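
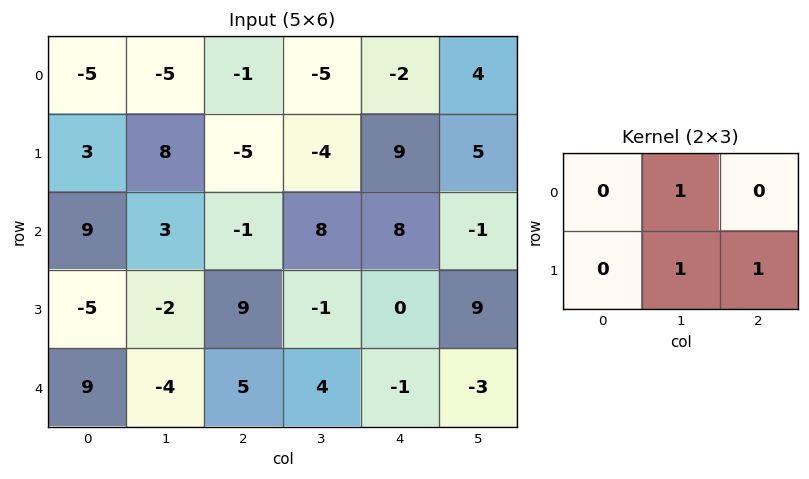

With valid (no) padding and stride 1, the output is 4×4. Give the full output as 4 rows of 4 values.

-2 -10 0 12
10 2 12 16
10 7 7 17
-1 18 2 -4

Output[0,0]: The receptive field on the input at this output position is [-5 -5 -1 / 3 8 -5]. Elementwise product with the kernel and sum: -5·1 + 8·1 + -5·1.
Output[0,1]: The receptive field on the input at this output position is [-5 -1 -5 / 8 -5 -4]. Elementwise product with the kernel and sum: -1·1 + -5·1 + -4·1.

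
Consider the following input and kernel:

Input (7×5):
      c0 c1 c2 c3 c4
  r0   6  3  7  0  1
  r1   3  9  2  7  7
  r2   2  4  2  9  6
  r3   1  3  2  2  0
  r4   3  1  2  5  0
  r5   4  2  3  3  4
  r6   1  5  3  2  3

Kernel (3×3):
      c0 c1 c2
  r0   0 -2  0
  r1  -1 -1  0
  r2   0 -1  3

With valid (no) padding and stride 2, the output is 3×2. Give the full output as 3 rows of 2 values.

Output[0,0]: The receptive field on the input at this output position is [6 3 7 / 3 9 2 / 2 4 2]. Elementwise product with the kernel and sum: 3·-2 + 3·-1 + 9·-1 + 4·-1 + 2·3.

-16 0
-7 -27
-4 -9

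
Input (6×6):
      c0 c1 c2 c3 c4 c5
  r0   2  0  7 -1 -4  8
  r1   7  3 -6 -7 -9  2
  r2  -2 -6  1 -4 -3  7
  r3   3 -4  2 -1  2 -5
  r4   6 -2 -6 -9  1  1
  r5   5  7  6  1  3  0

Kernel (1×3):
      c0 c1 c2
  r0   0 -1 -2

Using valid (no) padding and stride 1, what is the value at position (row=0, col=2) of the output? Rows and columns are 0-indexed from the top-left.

The receptive field on the input at this output position is [7 -1 -4]. Elementwise product with the kernel and sum: -1·-1 + -4·-2.

9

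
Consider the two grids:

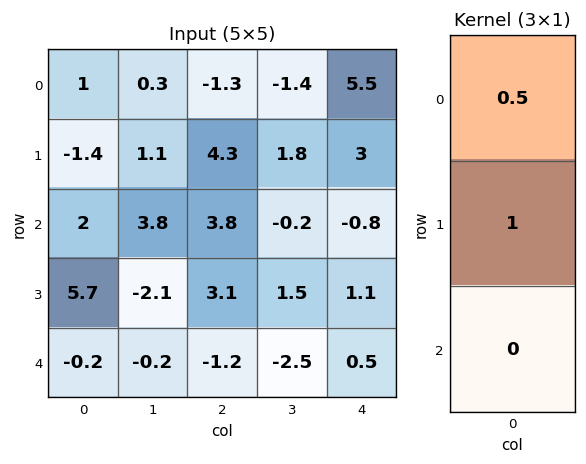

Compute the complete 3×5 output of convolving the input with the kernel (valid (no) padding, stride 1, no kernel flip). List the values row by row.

Output[0,0]: The receptive field on the input at this output position is [1 / -1.4 / 2]. Elementwise product with the kernel and sum: 1·0.5 + -1.4·1.

-0.9 1.25 3.65 1.1 5.75
1.3 4.35 5.95 0.7 0.7
6.7 -0.2 5 1.4 0.7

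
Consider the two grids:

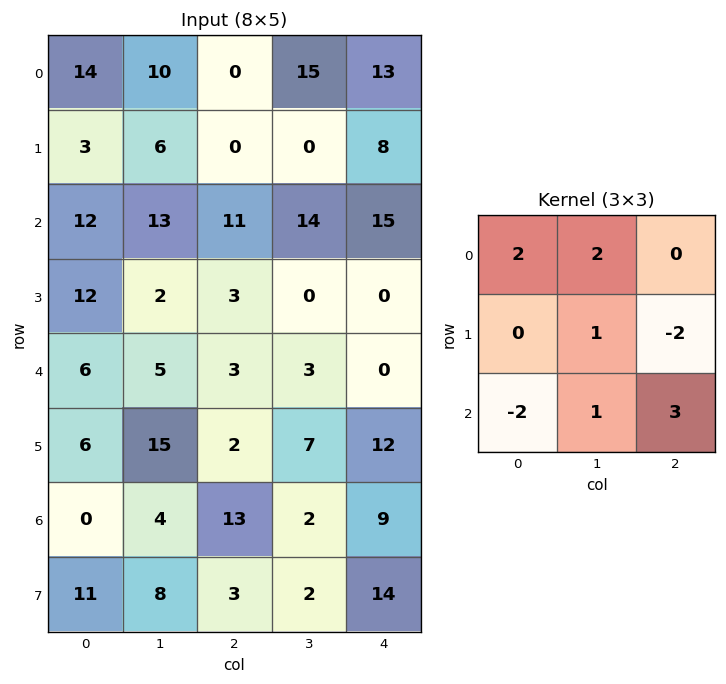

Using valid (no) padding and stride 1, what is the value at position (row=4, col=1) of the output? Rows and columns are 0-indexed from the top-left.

The receptive field on the input at this output position is [5 3 3 / 15 2 7 / 4 13 2]. Elementwise product with the kernel and sum: 5·2 + 3·2 + 2·1 + 7·-2 + 4·-2 + 13·1 + 2·3.

15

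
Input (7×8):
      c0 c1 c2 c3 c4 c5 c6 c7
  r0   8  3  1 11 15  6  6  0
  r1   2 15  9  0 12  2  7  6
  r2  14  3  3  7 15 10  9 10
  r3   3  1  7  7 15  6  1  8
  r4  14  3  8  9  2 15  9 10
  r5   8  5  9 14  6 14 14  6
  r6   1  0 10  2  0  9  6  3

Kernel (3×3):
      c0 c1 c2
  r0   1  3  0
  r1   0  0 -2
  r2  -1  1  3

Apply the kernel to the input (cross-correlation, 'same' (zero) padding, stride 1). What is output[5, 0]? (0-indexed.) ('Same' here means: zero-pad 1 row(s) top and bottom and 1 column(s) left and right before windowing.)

The receptive field on the zero-padded input at this output position is [0 14 3 / 0 8 5 / 0 1 0]. Elementwise product with the kernel and sum: 0·1 + 14·3 + 5·-2 + 0·-1 + 1·1 + 0·3.

33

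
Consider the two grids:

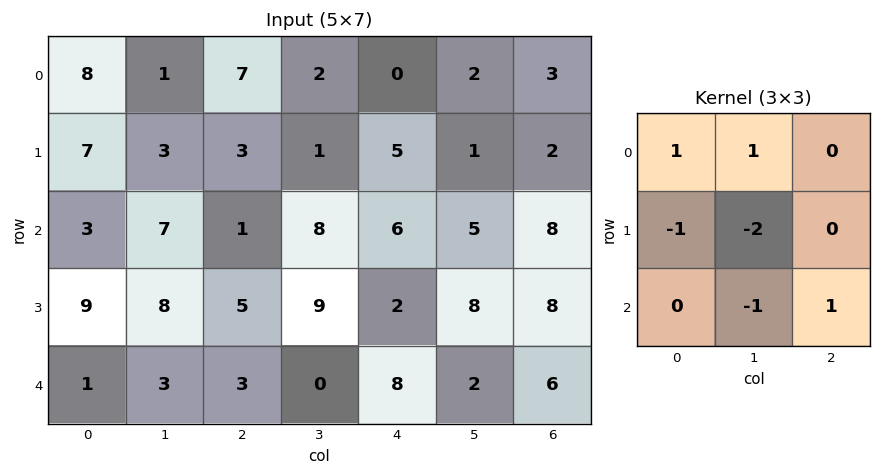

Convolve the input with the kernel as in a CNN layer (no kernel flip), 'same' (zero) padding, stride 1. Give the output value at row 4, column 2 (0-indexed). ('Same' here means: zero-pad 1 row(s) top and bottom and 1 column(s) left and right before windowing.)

4

The receptive field on the zero-padded input at this output position is [8 5 9 / 3 3 0 / 0 0 0]. Elementwise product with the kernel and sum: 8·1 + 5·1 + 3·-1 + 3·-2 + 0·-1 + 0·1.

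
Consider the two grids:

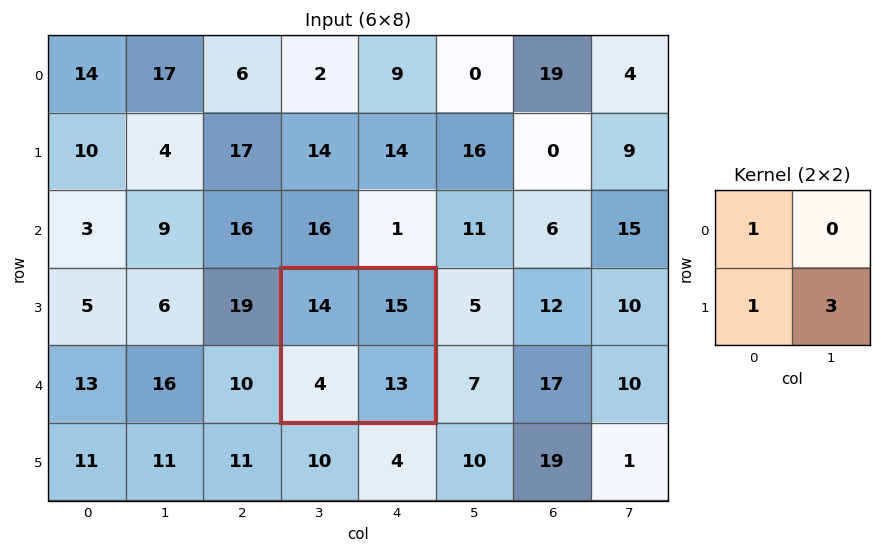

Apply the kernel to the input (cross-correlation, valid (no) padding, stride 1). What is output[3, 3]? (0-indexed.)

57

The receptive field on the input at this output position is [14 15 / 4 13]. Elementwise product with the kernel and sum: 14·1 + 4·1 + 13·3.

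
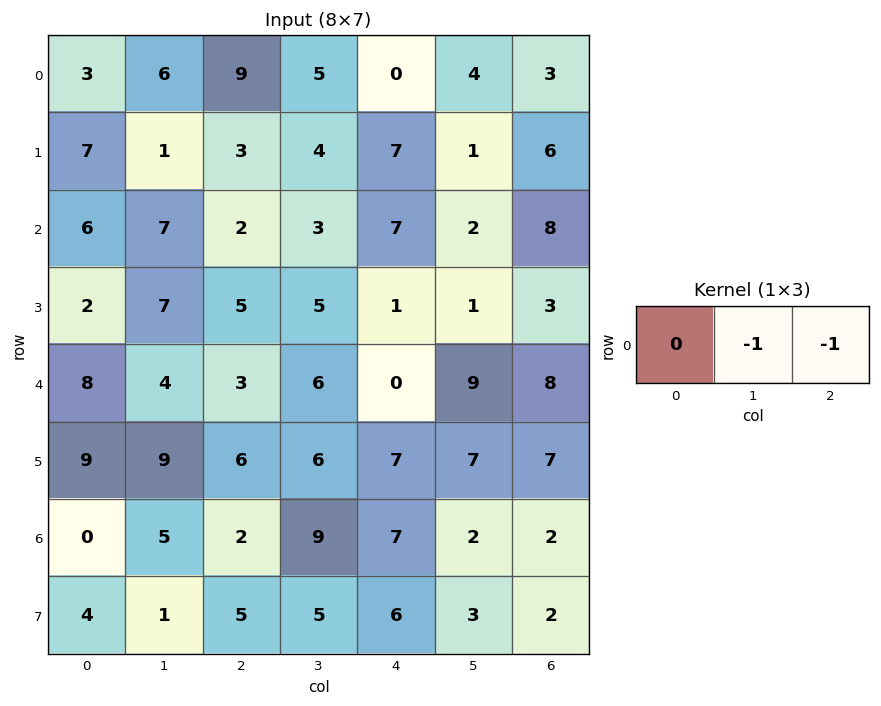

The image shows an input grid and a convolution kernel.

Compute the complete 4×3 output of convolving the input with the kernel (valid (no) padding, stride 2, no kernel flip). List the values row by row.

-15 -5 -7
-9 -10 -10
-7 -6 -17
-7 -16 -4

Output[0,0]: The receptive field on the input at this output position is [3 6 9]. Elementwise product with the kernel and sum: 6·-1 + 9·-1.
Output[0,1]: The receptive field on the input at this output position is [9 5 0]. Elementwise product with the kernel and sum: 5·-1 + 0·-1.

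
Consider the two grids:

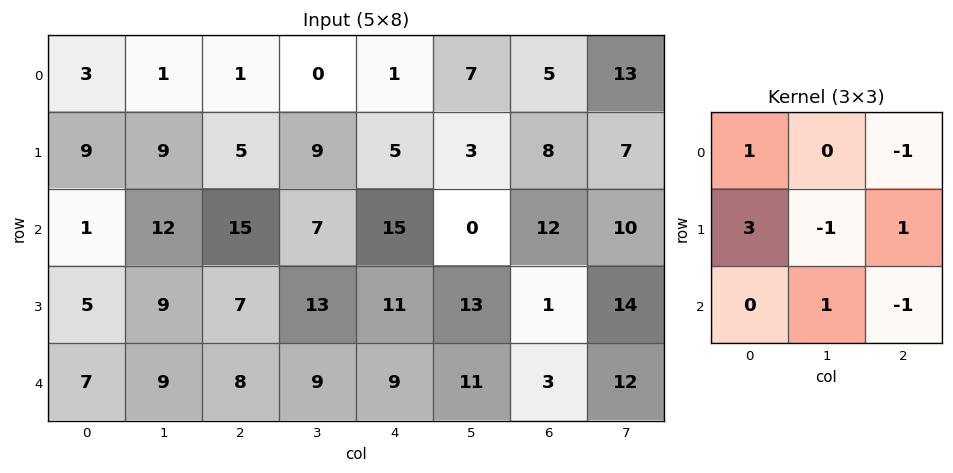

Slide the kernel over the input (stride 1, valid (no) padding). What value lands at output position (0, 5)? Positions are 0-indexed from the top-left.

4

The receptive field on the input at this output position is [7 5 13 / 3 8 7 / 0 12 10]. Elementwise product with the kernel and sum: 7·1 + 13·-1 + 3·3 + 8·-1 + 7·1 + 12·1 + 10·-1.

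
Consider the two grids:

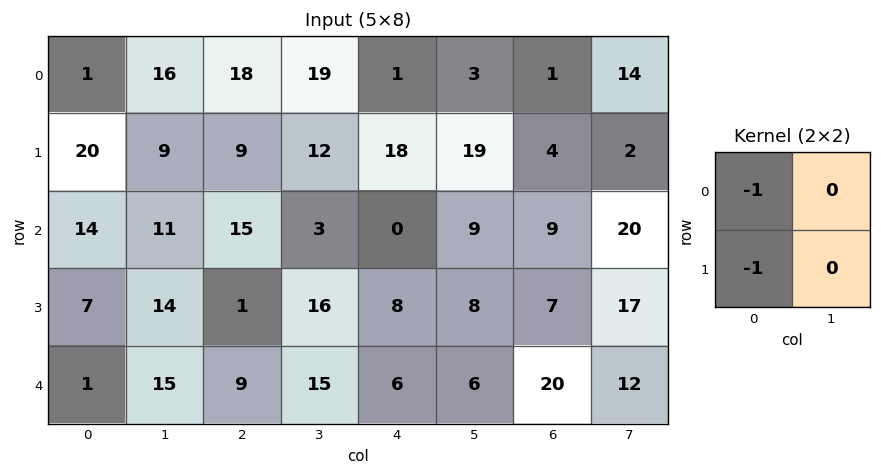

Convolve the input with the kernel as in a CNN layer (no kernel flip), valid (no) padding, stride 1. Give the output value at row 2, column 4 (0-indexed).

The receptive field on the input at this output position is [0 9 / 8 8]. Elementwise product with the kernel and sum: 0·-1 + 8·-1.

-8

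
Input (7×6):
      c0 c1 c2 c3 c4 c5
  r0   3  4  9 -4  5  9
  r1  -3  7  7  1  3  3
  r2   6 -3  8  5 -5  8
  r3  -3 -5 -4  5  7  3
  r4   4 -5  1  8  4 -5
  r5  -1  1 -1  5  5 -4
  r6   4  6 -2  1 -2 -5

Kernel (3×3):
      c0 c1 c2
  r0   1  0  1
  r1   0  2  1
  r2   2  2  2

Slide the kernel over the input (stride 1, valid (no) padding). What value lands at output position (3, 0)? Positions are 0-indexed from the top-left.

The receptive field on the input at this output position is [-3 -5 -4 / 4 -5 1 / -1 1 -1]. Elementwise product with the kernel and sum: -3·1 + -4·1 + -5·2 + 1·1 + -1·2 + 1·2 + -1·2.

-18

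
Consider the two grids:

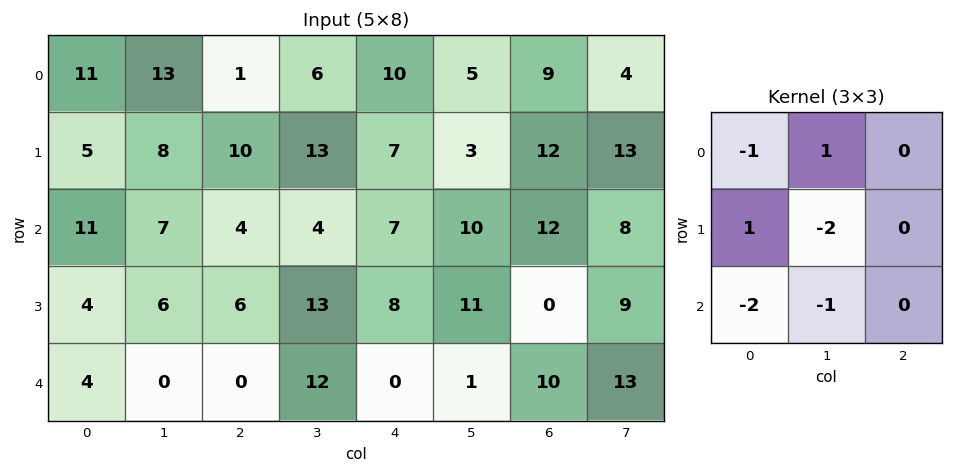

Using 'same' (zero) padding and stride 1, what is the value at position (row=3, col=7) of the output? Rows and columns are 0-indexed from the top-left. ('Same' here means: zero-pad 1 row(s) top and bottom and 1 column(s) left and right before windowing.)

The receptive field on the zero-padded input at this output position is [12 8 0 / 0 9 0 / 10 13 0]. Elementwise product with the kernel and sum: 12·-1 + 8·1 + 0·1 + 9·-2 + 10·-2 + 13·-1.

-55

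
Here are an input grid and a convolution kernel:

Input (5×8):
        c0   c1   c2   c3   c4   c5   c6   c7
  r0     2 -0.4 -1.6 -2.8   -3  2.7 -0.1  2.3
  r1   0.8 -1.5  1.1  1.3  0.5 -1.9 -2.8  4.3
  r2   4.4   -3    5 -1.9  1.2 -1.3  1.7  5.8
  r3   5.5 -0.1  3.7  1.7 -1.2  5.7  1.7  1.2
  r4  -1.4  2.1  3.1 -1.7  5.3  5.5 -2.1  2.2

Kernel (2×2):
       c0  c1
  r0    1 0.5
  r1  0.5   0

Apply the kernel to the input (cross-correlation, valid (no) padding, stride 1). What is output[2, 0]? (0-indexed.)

5.65

The receptive field on the input at this output position is [4.4 -3 / 5.5 -0.1]. Elementwise product with the kernel and sum: 4.4·1 + -3·0.5 + 5.5·0.5.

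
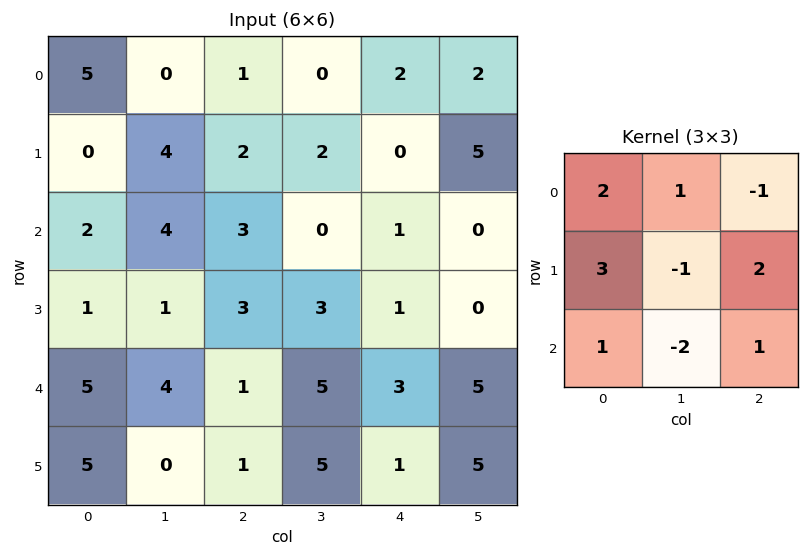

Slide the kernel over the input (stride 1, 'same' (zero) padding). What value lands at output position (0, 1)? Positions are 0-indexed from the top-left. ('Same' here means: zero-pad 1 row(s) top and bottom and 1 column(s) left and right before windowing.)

The receptive field on the zero-padded input at this output position is [0 0 0 / 5 0 1 / 0 4 2]. Elementwise product with the kernel and sum: 0·2 + 0·1 + 0·-1 + 5·3 + 0·-1 + 1·2 + 0·1 + 4·-2 + 2·1.

11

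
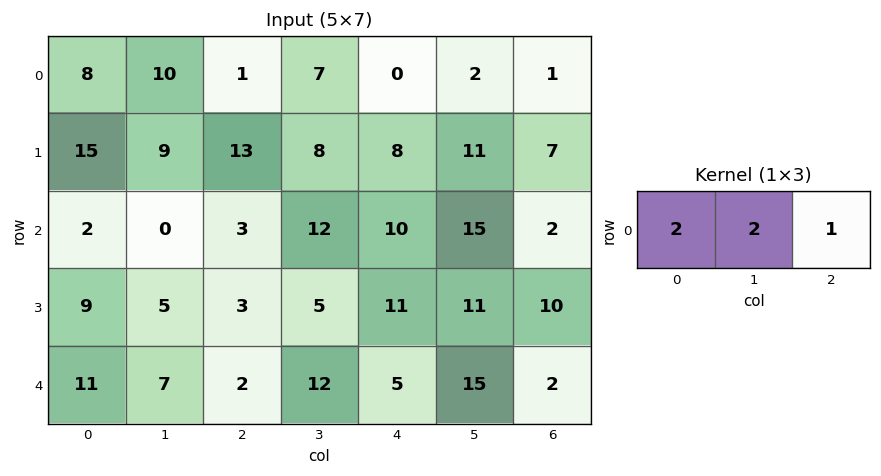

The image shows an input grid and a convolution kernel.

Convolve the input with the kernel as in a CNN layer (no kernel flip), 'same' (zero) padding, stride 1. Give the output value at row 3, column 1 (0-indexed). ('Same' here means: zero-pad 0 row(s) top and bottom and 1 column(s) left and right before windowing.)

The receptive field on the zero-padded input at this output position is [9 5 3]. Elementwise product with the kernel and sum: 9·2 + 5·2 + 3·1.

31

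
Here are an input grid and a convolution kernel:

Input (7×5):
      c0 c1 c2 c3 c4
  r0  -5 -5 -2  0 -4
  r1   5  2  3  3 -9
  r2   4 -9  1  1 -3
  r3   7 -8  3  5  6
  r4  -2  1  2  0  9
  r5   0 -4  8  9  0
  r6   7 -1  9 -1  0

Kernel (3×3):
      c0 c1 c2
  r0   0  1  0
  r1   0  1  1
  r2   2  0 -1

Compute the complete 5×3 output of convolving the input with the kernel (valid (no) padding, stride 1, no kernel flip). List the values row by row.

Output[0,0]: The receptive field on the input at this output position is [-5 -5 -2 / 5 2 3 / 4 -9 1]. Elementwise product with the kernel and sum: -5·1 + 2·1 + 3·1 + 4·2 + 1·-1.
Output[0,1]: The receptive field on the input at this output position is [-5 -2 0 / 2 3 3 / -9 1 1]. Elementwise product with the kernel and sum: -2·1 + 3·1 + 3·1 + -9·2 + 1·-1.

7 -15 -1
5 -16 1
-20 11 7
-13 -12 30
10 18 27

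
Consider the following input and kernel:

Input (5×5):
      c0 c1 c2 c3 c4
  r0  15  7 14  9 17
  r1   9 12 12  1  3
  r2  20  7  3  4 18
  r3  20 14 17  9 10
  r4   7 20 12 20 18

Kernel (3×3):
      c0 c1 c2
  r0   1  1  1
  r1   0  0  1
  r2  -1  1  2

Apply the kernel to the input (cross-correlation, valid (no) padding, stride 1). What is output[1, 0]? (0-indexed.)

64

The receptive field on the input at this output position is [9 12 12 / 20 7 3 / 20 14 17]. Elementwise product with the kernel and sum: 9·1 + 12·1 + 12·1 + 3·1 + 20·-1 + 14·1 + 17·2.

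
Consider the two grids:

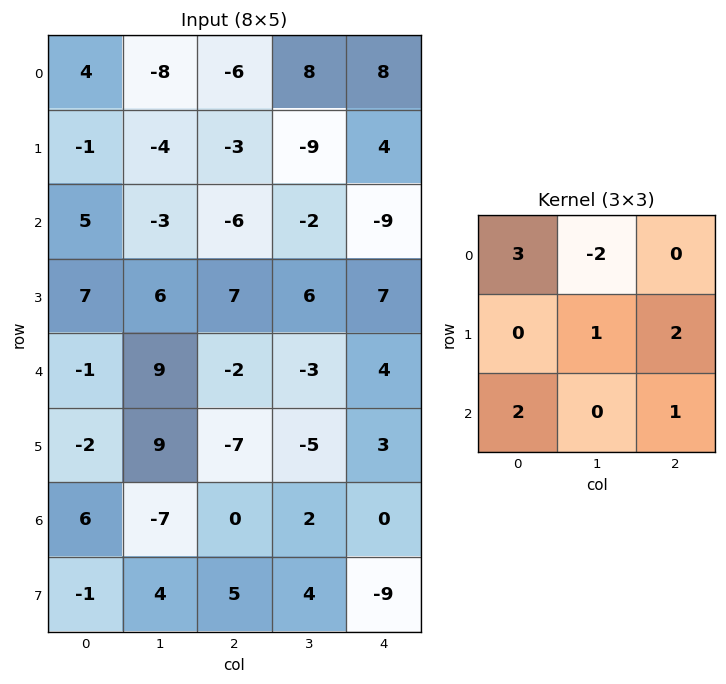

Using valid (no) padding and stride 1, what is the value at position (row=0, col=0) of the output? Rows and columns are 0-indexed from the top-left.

The receptive field on the input at this output position is [4 -8 -6 / -1 -4 -3 / 5 -3 -6]. Elementwise product with the kernel and sum: 4·3 + -8·-2 + -4·1 + -3·2 + 5·2 + -6·1.

22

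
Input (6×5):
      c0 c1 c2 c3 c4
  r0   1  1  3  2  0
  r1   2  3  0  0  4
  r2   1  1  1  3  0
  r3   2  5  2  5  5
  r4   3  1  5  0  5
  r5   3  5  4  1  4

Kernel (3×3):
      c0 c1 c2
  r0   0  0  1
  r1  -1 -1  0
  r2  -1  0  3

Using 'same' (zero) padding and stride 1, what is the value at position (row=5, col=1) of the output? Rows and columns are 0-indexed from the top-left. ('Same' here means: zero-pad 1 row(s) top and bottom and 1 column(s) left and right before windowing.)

-3

The receptive field on the zero-padded input at this output position is [3 1 5 / 3 5 4 / 0 0 0]. Elementwise product with the kernel and sum: 5·1 + 3·-1 + 5·-1 + 0·-1 + 0·3.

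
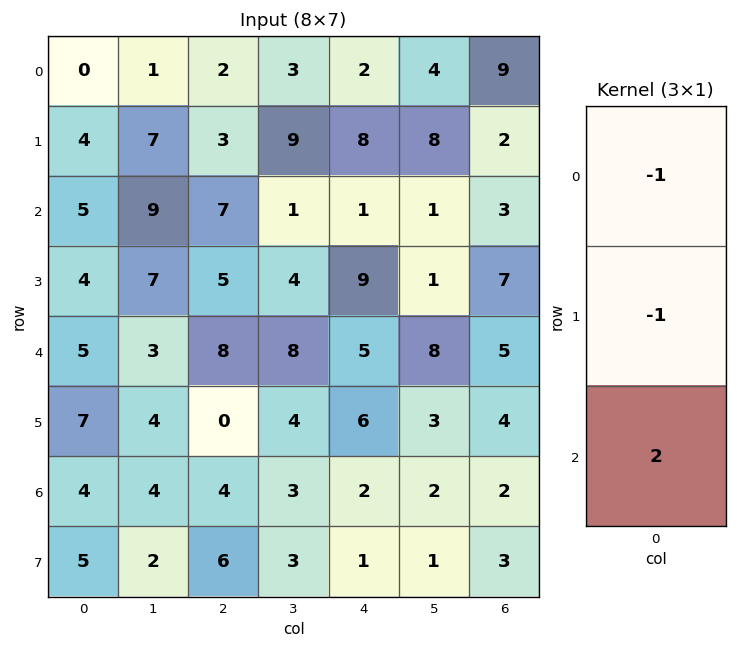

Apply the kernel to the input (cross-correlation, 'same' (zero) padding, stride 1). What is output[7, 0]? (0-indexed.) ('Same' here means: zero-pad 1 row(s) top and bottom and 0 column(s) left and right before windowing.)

-9

The receptive field on the zero-padded input at this output position is [4 / 5 / 0]. Elementwise product with the kernel and sum: 4·-1 + 5·-1 + 0·2.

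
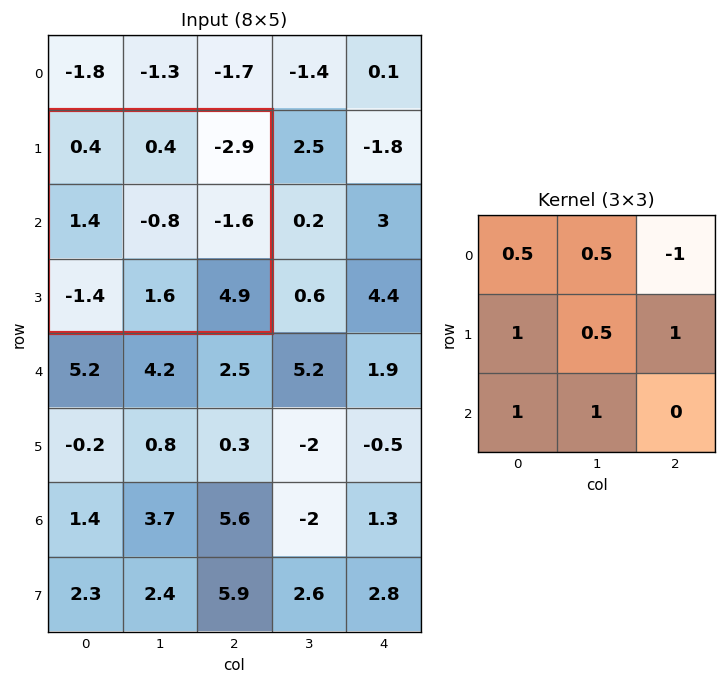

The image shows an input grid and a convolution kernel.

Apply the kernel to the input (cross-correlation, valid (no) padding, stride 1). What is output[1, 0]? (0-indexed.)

The receptive field on the input at this output position is [0.4 0.4 -2.9 / 1.4 -0.8 -1.6 / -1.4 1.6 4.9]. Elementwise product with the kernel and sum: 0.4·0.5 + 0.4·0.5 + -2.9·-1 + 1.4·1 + -0.8·0.5 + -1.6·1 + -1.4·1 + 1.6·1.

2.9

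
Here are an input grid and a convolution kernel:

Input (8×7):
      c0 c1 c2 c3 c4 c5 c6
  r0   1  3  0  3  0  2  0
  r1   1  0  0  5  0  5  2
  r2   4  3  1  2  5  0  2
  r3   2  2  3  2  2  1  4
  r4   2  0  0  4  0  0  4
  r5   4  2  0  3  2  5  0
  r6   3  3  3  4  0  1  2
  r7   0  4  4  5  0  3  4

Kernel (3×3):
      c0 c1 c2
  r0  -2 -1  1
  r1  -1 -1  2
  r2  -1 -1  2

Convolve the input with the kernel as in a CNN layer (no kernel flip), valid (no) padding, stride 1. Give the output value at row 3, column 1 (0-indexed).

7

The receptive field on the input at this output position is [2 3 2 / 0 0 4 / 2 0 3]. Elementwise product with the kernel and sum: 2·-2 + 3·-1 + 2·1 + 0·-1 + 0·-1 + 4·2 + 2·-1 + 0·-1 + 3·2.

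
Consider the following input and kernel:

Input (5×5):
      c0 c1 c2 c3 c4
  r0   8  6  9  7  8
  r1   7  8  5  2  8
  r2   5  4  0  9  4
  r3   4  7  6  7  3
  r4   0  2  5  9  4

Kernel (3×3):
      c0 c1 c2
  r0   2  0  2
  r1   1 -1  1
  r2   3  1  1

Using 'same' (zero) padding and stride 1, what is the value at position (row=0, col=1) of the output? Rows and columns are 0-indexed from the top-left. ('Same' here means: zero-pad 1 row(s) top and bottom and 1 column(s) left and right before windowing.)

45

The receptive field on the zero-padded input at this output position is [0 0 0 / 8 6 9 / 7 8 5]. Elementwise product with the kernel and sum: 0·2 + 0·2 + 8·1 + 6·-1 + 9·1 + 7·3 + 8·1 + 5·1.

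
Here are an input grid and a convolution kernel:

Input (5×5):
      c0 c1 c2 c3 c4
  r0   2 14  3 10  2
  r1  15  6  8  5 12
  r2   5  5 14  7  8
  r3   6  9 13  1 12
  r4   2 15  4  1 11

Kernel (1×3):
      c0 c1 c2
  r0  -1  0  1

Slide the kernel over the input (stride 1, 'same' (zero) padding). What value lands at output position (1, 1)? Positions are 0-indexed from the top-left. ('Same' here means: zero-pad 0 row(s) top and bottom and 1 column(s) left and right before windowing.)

-7

The receptive field on the zero-padded input at this output position is [15 6 8]. Elementwise product with the kernel and sum: 15·-1 + 8·1.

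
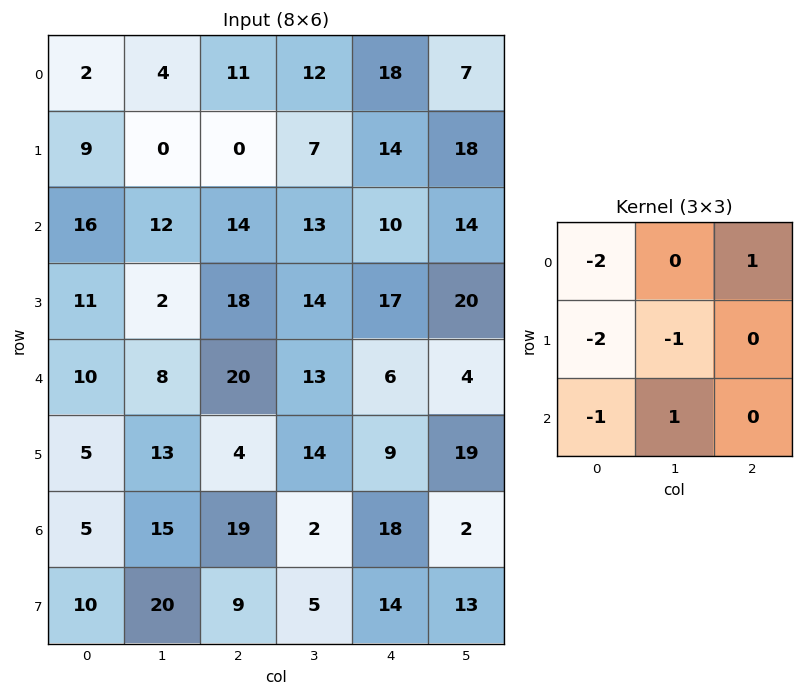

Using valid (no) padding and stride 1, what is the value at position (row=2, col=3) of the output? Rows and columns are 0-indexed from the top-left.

The receptive field on the input at this output position is [13 10 14 / 14 17 20 / 13 6 4]. Elementwise product with the kernel and sum: 13·-2 + 14·1 + 14·-2 + 17·-1 + 13·-1 + 6·1.

-64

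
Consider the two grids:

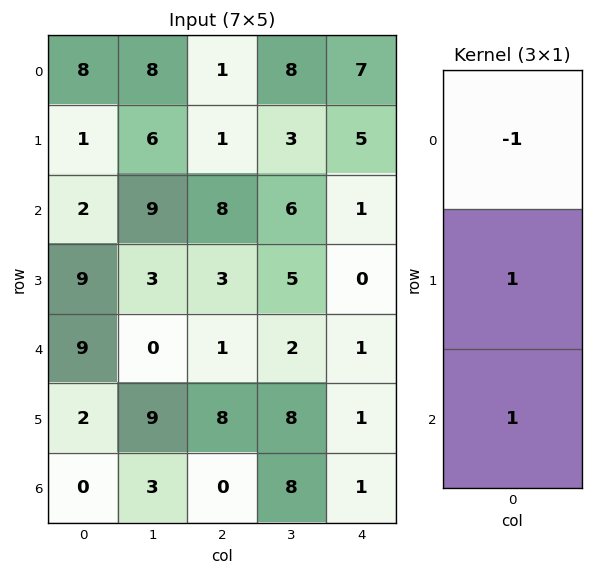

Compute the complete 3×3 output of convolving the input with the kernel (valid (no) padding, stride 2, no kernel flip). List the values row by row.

Output[0,0]: The receptive field on the input at this output position is [8 / 1 / 2]. Elementwise product with the kernel and sum: 8·-1 + 1·1 + 2·1.

-5 8 -1
16 -4 0
-7 7 1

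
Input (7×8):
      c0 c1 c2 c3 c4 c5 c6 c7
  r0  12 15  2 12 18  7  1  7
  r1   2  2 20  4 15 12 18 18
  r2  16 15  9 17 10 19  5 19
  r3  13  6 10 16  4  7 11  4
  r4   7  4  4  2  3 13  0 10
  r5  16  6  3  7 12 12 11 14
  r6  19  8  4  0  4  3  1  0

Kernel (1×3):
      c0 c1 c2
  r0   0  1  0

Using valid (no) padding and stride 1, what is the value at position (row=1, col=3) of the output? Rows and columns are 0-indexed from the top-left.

15

The receptive field on the input at this output position is [4 15 12]. Elementwise product with the kernel and sum: 15·1.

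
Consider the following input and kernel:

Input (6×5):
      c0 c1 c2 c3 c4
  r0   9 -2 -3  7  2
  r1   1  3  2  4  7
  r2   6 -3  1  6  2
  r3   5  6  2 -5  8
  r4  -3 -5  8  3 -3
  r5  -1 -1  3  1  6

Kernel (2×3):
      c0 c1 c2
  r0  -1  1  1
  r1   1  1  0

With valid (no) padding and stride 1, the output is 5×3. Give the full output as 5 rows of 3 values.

Output[0,0]: The receptive field on the input at this output position is [9 -2 -3 / 1 3 2]. Elementwise product with the kernel and sum: 9·-1 + -2·1 + -3·1 + 1·1 + 3·1.
Output[0,1]: The receptive field on the input at this output position is [-2 -3 7 / 3 2 4]. Elementwise product with the kernel and sum: -2·-1 + -3·1 + 7·1 + 3·1 + 2·1.

-10 11 18
7 1 16
3 18 4
-5 -6 12
4 18 -4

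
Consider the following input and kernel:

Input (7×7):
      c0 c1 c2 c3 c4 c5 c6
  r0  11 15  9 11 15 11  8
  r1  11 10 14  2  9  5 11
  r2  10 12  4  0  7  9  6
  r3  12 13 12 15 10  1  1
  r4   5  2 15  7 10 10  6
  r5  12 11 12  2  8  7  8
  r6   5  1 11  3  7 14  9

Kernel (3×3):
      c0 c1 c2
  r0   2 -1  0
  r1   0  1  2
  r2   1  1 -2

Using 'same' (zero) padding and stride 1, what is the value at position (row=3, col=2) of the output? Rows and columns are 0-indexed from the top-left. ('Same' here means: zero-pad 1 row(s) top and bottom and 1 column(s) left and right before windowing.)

65

The receptive field on the zero-padded input at this output position is [12 4 0 / 13 12 15 / 2 15 7]. Elementwise product with the kernel and sum: 12·2 + 4·-1 + 12·1 + 15·2 + 2·1 + 15·1 + 7·-2.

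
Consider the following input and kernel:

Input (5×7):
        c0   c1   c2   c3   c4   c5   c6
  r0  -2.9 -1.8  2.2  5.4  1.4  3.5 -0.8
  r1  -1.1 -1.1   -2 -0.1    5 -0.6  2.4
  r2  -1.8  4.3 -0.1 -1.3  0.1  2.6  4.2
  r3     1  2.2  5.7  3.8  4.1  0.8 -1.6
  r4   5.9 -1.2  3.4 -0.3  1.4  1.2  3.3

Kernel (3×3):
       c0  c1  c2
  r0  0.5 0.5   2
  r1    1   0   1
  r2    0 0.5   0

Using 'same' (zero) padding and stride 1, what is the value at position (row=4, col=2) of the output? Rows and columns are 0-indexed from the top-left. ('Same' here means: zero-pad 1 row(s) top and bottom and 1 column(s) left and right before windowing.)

10.05

The receptive field on the zero-padded input at this output position is [2.2 5.7 3.8 / -1.2 3.4 -0.3 / 0 0 0]. Elementwise product with the kernel and sum: 2.2·0.5 + 5.7·0.5 + 3.8·2 + -1.2·1 + -0.3·1 + 0·0.5.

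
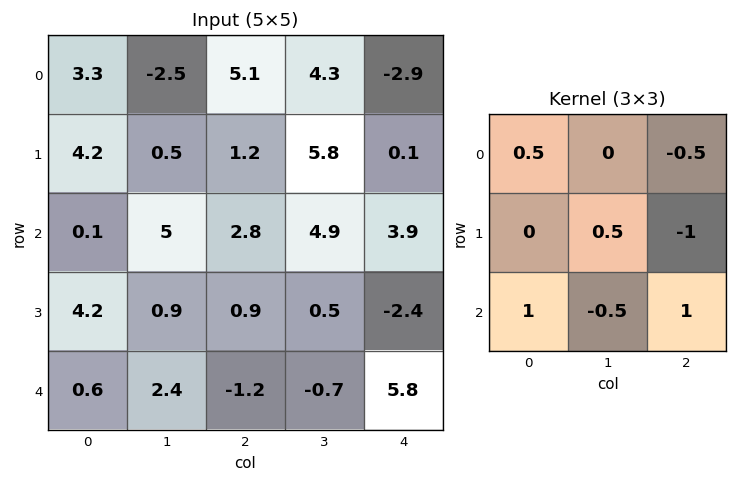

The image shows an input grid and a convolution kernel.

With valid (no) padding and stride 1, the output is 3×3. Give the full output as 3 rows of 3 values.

-1.45 -0.1 11.05
5.85 -5.2 -2.65
-3.6 2.3 7.05

Output[0,0]: The receptive field on the input at this output position is [3.3 -2.5 5.1 / 4.2 0.5 1.2 / 0.1 5 2.8]. Elementwise product with the kernel and sum: 3.3·0.5 + 5.1·-0.5 + 0.5·0.5 + 1.2·-1 + 0.1·1 + 5·-0.5 + 2.8·1.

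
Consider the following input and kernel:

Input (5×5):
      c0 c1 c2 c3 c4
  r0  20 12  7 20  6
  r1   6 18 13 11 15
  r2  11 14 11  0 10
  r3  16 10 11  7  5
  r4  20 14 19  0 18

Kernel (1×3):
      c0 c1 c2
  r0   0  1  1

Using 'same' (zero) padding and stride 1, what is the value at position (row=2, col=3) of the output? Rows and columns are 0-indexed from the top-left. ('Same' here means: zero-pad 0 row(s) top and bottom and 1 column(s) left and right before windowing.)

The receptive field on the zero-padded input at this output position is [11 0 10]. Elementwise product with the kernel and sum: 0·1 + 10·1.

10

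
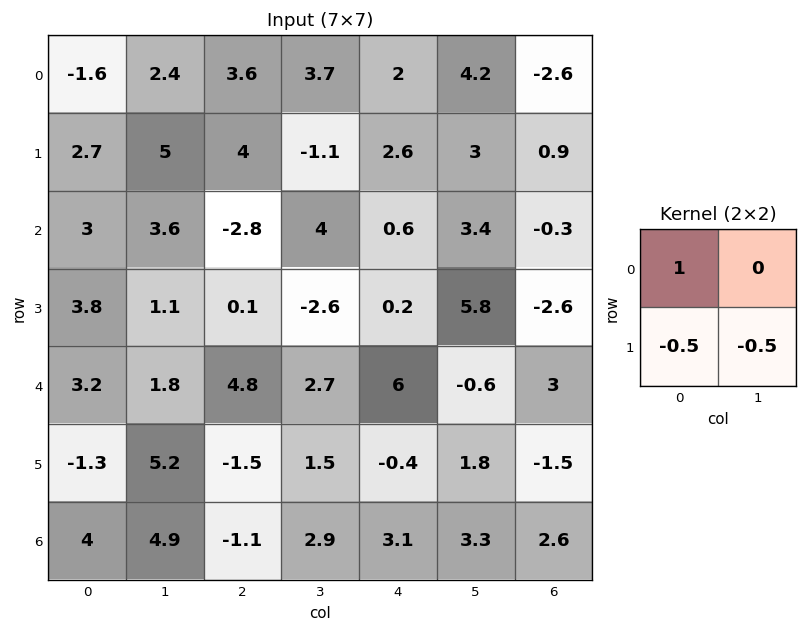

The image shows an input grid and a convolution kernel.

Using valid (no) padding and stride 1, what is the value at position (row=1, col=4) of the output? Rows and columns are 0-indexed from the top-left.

0.6

The receptive field on the input at this output position is [2.6 3 / 0.6 3.4]. Elementwise product with the kernel and sum: 2.6·1 + 0.6·-0.5 + 3.4·-0.5.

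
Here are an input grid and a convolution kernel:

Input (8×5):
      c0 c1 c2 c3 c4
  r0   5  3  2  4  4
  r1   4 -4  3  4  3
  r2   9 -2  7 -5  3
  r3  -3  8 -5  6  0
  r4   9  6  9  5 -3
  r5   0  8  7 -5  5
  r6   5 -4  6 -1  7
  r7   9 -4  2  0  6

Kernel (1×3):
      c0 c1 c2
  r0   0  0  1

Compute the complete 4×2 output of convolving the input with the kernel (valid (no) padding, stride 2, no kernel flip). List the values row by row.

Output[0,0]: The receptive field on the input at this output position is [5 3 2]. Elementwise product with the kernel and sum: 2·1.
Output[0,1]: The receptive field on the input at this output position is [2 4 4]. Elementwise product with the kernel and sum: 4·1.

2 4
7 3
9 -3
6 7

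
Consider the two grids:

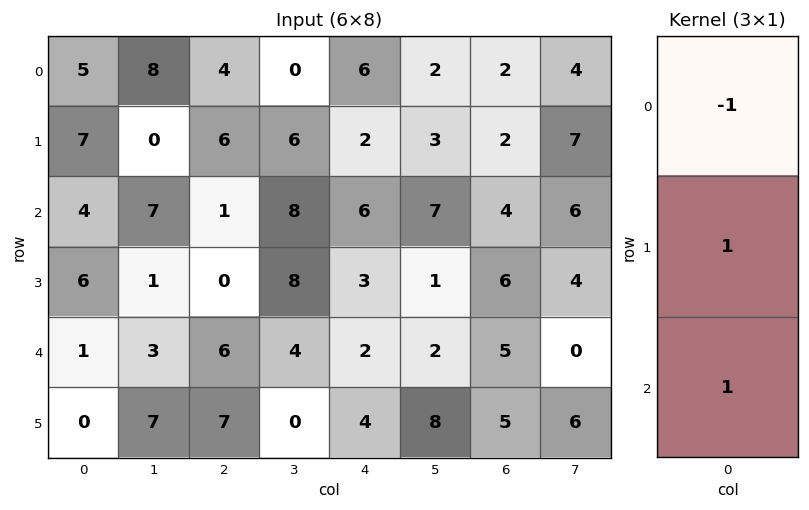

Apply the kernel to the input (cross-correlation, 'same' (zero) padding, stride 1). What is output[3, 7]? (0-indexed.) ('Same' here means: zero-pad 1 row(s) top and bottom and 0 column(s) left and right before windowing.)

-2

The receptive field on the zero-padded input at this output position is [6 / 4 / 0]. Elementwise product with the kernel and sum: 6·-1 + 4·1 + 0·1.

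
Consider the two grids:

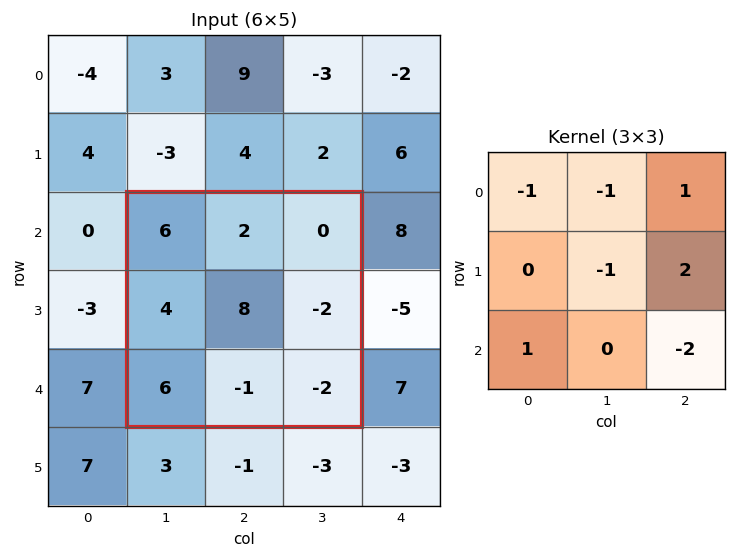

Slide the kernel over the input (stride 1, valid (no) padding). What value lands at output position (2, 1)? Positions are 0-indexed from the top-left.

The receptive field on the input at this output position is [6 2 0 / 4 8 -2 / 6 -1 -2]. Elementwise product with the kernel and sum: 6·-1 + 2·-1 + 0·1 + 8·-1 + -2·2 + 6·1 + -2·-2.

-10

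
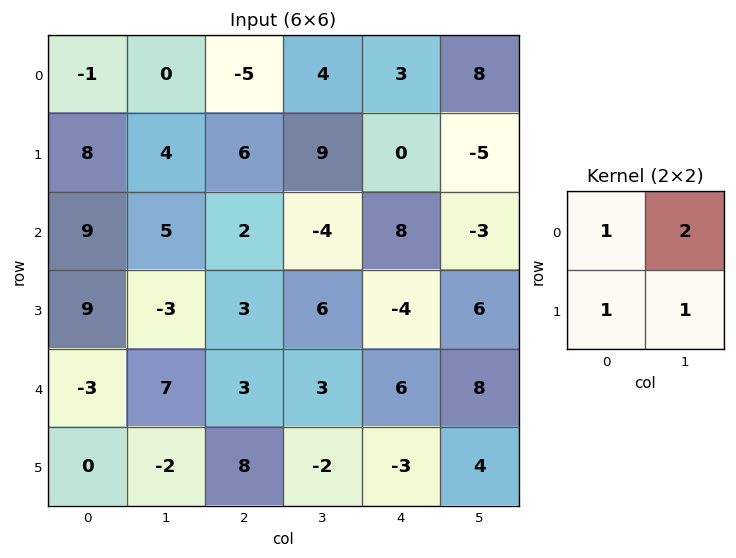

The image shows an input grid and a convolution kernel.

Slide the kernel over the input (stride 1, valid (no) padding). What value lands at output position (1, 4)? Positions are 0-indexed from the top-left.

The receptive field on the input at this output position is [0 -5 / 8 -3]. Elementwise product with the kernel and sum: 0·1 + -5·2 + 8·1 + -3·1.

-5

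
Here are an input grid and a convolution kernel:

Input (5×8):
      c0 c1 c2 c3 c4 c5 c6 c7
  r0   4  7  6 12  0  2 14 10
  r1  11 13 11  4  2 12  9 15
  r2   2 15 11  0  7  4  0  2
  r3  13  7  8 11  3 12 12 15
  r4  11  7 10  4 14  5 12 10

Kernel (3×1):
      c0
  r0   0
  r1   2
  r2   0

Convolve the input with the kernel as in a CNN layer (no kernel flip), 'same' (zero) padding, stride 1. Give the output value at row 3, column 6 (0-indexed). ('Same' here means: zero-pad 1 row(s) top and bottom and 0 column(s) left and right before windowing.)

The receptive field on the zero-padded input at this output position is [0 / 12 / 12]. Elementwise product with the kernel and sum: 12·2.

24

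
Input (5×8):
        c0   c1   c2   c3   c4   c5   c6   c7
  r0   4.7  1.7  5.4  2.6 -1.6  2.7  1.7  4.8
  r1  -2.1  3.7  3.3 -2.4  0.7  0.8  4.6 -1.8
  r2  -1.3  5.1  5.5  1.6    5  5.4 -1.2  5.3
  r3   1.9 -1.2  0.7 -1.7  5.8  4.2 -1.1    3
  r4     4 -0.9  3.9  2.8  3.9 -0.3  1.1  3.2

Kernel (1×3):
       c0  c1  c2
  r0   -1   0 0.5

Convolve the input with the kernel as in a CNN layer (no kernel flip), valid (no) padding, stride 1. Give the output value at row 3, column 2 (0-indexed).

2.2

The receptive field on the input at this output position is [0.7 -1.7 5.8]. Elementwise product with the kernel and sum: 0.7·-1 + 5.8·0.5.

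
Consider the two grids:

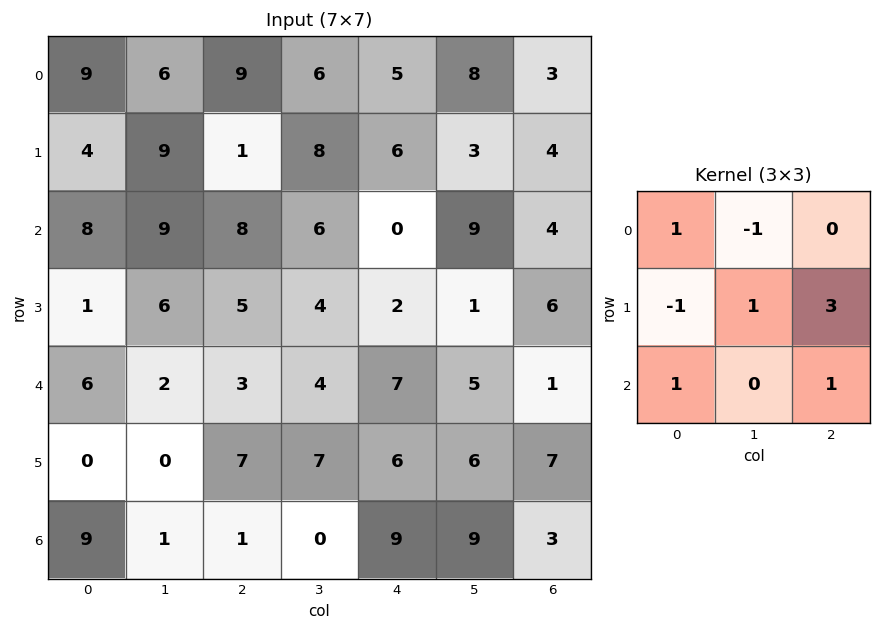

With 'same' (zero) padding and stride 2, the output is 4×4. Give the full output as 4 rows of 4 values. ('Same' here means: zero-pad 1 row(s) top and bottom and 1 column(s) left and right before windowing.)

36 38 34 -2
37 35 28 -5
11 21 33 -3
12 -7 37 -7

Output[0,0]: The receptive field on the zero-padded input at this output position is [0 0 0 / 0 9 6 / 0 4 9]. Elementwise product with the kernel and sum: 0·1 + 0·-1 + 0·-1 + 9·1 + 6·3 + 0·1 + 9·1.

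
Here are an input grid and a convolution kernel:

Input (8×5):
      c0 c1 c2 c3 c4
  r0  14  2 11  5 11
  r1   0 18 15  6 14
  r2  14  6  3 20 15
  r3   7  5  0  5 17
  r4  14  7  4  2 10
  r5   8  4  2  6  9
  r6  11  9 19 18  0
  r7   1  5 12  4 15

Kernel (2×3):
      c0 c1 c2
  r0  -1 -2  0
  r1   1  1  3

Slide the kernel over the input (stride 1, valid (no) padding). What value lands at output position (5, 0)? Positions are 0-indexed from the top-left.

61

The receptive field on the input at this output position is [8 4 2 / 11 9 19]. Elementwise product with the kernel and sum: 8·-1 + 4·-2 + 11·1 + 9·1 + 19·3.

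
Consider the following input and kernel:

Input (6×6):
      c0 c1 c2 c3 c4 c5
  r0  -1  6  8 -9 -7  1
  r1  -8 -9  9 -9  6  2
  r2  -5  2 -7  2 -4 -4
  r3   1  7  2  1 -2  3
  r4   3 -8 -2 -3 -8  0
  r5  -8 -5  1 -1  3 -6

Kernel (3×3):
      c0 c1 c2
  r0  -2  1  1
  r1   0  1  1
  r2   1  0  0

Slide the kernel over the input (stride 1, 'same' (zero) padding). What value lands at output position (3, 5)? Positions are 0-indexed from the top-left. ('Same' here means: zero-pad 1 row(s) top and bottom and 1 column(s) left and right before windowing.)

The receptive field on the zero-padded input at this output position is [-4 -4 0 / -2 3 0 / -8 0 0]. Elementwise product with the kernel and sum: -4·-2 + -4·1 + 0·1 + 3·1 + 0·1 + -8·1.

-1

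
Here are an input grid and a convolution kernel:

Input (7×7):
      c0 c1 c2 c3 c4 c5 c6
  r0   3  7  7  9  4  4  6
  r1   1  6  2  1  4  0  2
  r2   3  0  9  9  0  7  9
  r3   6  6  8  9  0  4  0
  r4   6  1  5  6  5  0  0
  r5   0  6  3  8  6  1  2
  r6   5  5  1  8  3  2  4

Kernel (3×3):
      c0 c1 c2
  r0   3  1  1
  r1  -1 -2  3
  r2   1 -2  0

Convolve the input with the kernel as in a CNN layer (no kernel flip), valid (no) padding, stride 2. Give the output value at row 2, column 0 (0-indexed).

The receptive field on the input at this output position is [6 1 5 / 0 6 3 / 5 5 1]. Elementwise product with the kernel and sum: 6·3 + 1·1 + 5·1 + 0·-1 + 6·-2 + 3·3 + 5·1 + 5·-2.

16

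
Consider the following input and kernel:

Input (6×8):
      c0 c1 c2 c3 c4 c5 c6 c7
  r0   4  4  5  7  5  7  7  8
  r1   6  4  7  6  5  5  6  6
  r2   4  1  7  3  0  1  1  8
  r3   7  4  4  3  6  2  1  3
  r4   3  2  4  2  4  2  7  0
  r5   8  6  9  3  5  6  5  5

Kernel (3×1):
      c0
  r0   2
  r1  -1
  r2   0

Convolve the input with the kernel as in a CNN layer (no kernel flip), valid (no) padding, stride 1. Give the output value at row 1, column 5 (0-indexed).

9

The receptive field on the input at this output position is [5 / 1 / 2]. Elementwise product with the kernel and sum: 5·2 + 1·-1.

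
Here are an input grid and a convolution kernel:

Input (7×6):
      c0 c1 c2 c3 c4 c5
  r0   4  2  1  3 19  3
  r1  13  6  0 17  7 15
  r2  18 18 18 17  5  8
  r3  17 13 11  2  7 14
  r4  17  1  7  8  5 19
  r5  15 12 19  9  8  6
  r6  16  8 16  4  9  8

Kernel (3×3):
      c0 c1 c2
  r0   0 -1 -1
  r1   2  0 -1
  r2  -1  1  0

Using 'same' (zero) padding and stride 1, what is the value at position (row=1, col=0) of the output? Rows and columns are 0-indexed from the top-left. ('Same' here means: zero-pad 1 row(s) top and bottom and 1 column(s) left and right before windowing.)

6

The receptive field on the zero-padded input at this output position is [0 4 2 / 0 13 6 / 0 18 18]. Elementwise product with the kernel and sum: 4·-1 + 2·-1 + 0·2 + 6·-1 + 0·-1 + 18·1.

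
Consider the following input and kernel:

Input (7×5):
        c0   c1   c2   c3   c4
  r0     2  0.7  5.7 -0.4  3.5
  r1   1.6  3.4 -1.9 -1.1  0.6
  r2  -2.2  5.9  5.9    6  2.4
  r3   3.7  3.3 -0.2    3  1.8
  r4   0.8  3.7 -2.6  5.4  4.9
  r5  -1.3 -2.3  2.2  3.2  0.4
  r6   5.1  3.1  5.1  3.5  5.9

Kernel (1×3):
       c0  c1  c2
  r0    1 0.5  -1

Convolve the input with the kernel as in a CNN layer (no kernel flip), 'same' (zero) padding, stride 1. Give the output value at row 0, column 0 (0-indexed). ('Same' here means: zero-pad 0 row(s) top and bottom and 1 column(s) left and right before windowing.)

0.3

The receptive field on the zero-padded input at this output position is [0 2 0.7]. Elementwise product with the kernel and sum: 0·1 + 2·0.5 + 0.7·-1.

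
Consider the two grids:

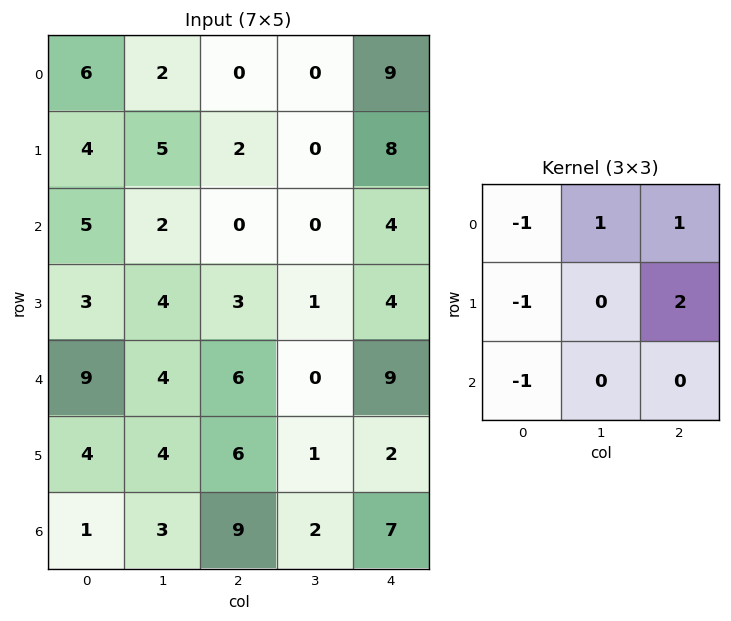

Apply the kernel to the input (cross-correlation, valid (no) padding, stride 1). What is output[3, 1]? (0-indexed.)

The receptive field on the input at this output position is [4 3 1 / 4 6 0 / 4 6 1]. Elementwise product with the kernel and sum: 4·-1 + 3·1 + 1·1 + 4·-1 + 0·2 + 4·-1.

-8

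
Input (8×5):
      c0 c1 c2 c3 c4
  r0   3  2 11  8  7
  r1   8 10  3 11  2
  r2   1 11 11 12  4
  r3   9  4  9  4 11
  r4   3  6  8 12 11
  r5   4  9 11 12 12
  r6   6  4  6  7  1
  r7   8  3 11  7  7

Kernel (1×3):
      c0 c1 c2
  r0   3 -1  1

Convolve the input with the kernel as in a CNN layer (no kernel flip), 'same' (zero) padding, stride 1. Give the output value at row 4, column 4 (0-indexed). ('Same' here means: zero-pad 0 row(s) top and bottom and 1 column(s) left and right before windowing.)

The receptive field on the zero-padded input at this output position is [12 11 0]. Elementwise product with the kernel and sum: 12·3 + 11·-1 + 0·1.

25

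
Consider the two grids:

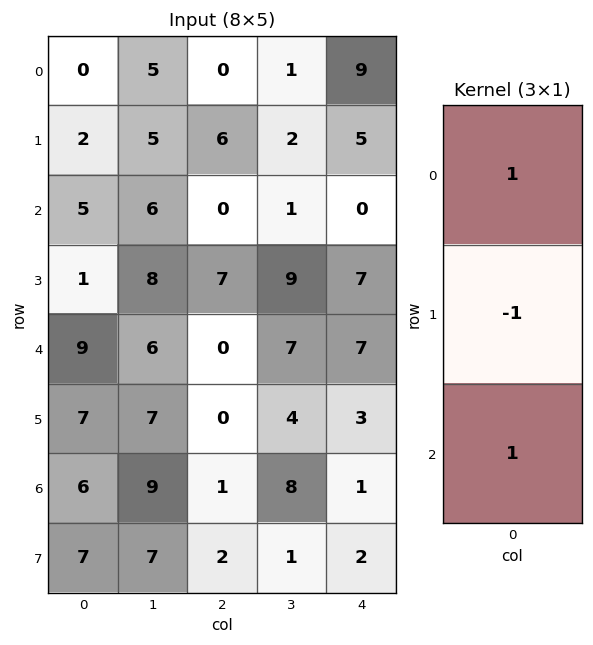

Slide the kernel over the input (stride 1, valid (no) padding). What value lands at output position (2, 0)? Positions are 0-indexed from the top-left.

13

The receptive field on the input at this output position is [5 / 1 / 9]. Elementwise product with the kernel and sum: 5·1 + 1·-1 + 9·1.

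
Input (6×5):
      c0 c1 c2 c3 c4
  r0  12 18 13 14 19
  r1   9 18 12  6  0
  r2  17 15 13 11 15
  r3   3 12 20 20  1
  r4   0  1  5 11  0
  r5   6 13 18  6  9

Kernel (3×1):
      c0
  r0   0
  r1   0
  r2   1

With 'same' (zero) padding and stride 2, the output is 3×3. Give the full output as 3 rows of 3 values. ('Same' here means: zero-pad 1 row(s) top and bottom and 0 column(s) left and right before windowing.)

9 12 0
3 20 1
6 18 9

Output[0,0]: The receptive field on the zero-padded input at this output position is [0 / 12 / 9]. Elementwise product with the kernel and sum: 9·1.
Output[0,1]: The receptive field on the zero-padded input at this output position is [0 / 13 / 12]. Elementwise product with the kernel and sum: 12·1.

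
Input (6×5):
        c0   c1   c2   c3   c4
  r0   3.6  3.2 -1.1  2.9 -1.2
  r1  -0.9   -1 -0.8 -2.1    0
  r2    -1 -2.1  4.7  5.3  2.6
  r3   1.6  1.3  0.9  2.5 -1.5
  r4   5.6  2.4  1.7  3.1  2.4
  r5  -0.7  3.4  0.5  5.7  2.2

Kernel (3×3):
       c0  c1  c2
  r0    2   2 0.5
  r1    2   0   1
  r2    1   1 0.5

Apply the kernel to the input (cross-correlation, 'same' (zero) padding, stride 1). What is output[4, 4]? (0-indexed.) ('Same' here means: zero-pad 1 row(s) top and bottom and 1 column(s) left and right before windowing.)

16.1

The receptive field on the zero-padded input at this output position is [2.5 -1.5 0 / 3.1 2.4 0 / 5.7 2.2 0]. Elementwise product with the kernel and sum: 2.5·2 + -1.5·2 + 0·0.5 + 3.1·2 + 0·1 + 5.7·1 + 2.2·1 + 0·0.5.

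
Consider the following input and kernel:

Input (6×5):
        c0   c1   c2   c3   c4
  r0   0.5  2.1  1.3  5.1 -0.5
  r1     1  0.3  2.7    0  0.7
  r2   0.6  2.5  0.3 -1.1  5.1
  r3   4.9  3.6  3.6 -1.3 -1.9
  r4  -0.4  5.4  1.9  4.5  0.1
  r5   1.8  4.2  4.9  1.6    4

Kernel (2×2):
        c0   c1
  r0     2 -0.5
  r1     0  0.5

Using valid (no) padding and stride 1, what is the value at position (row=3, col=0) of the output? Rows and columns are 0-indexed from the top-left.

The receptive field on the input at this output position is [4.9 3.6 / -0.4 5.4]. Elementwise product with the kernel and sum: 4.9·2 + 3.6·-0.5 + 5.4·0.5.

10.7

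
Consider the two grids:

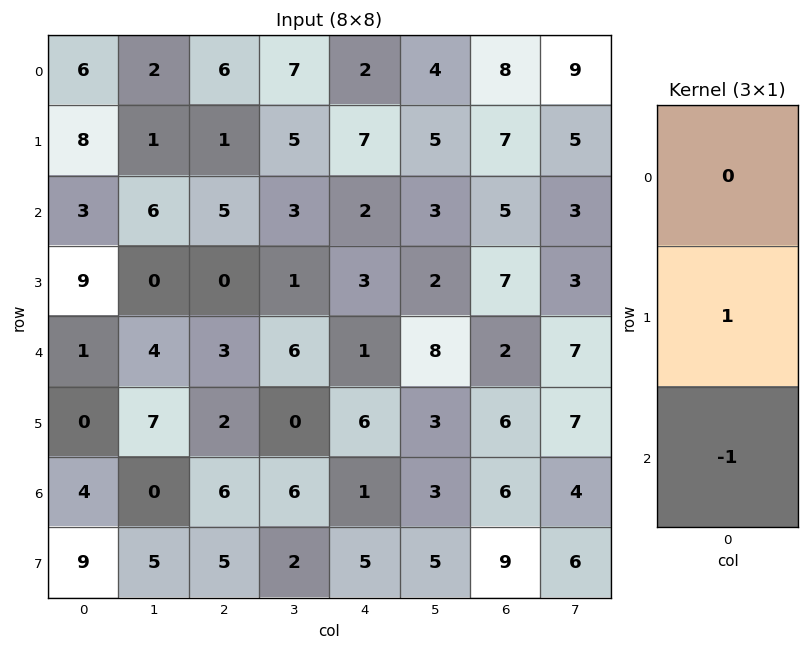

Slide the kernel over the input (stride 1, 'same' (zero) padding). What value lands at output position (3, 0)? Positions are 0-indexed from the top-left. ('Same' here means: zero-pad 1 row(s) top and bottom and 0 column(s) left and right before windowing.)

The receptive field on the zero-padded input at this output position is [3 / 9 / 1]. Elementwise product with the kernel and sum: 9·1 + 1·-1.

8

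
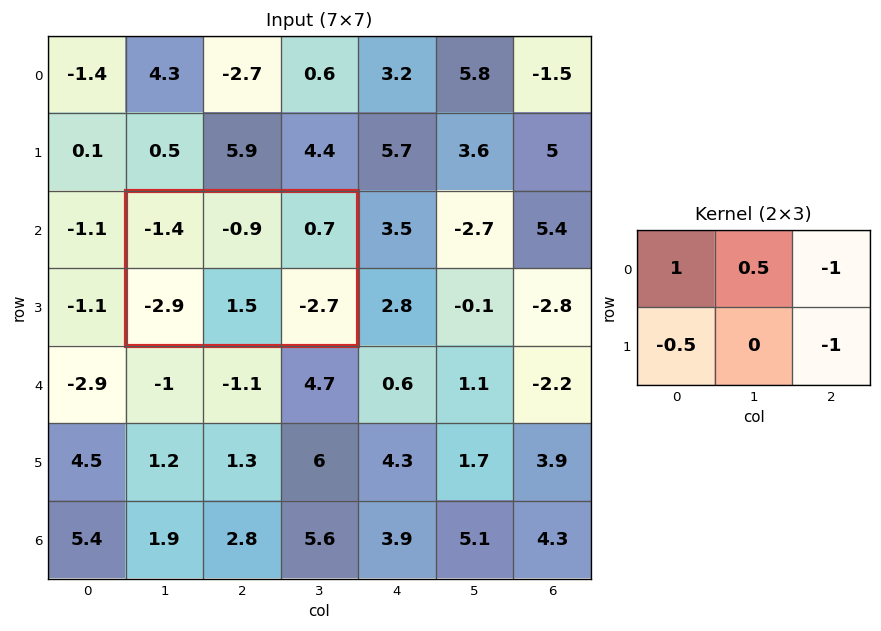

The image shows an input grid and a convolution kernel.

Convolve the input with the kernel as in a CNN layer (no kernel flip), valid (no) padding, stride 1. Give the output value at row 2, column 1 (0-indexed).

The receptive field on the input at this output position is [-1.4 -0.9 0.7 / -2.9 1.5 -2.7]. Elementwise product with the kernel and sum: -1.4·1 + -0.9·0.5 + 0.7·-1 + -2.9·-0.5 + -2.7·-1.

1.6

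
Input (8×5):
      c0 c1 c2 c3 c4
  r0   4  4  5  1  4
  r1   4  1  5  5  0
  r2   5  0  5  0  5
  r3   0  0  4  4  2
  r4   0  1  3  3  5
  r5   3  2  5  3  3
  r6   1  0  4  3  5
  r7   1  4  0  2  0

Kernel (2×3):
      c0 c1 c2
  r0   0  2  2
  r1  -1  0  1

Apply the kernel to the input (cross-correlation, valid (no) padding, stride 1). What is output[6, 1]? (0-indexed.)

12

The receptive field on the input at this output position is [0 4 3 / 4 0 2]. Elementwise product with the kernel and sum: 4·2 + 3·2 + 4·-1 + 2·1.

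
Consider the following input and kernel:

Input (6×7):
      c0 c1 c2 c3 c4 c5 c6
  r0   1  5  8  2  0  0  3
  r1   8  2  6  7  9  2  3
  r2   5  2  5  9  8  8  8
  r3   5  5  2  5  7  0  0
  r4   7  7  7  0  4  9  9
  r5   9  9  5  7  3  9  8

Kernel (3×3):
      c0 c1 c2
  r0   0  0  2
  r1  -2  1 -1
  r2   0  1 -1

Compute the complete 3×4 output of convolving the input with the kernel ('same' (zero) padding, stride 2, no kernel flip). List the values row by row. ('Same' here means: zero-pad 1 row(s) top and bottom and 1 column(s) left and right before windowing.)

2 -5 3 6
7 3 -7 -8
10 1 -11 -1

Output[0,0]: The receptive field on the zero-padded input at this output position is [0 0 0 / 0 1 5 / 0 8 2]. Elementwise product with the kernel and sum: 0·2 + 0·-2 + 1·1 + 5·-1 + 8·1 + 2·-1.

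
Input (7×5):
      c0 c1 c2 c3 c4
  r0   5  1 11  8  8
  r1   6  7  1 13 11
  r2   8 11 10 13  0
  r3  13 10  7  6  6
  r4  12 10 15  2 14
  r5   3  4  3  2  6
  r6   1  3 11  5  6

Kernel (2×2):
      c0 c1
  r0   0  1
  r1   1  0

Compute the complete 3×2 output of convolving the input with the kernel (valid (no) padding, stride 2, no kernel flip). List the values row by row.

7 9
24 20
13 5

Output[0,0]: The receptive field on the input at this output position is [5 1 / 6 7]. Elementwise product with the kernel and sum: 1·1 + 6·1.
Output[0,1]: The receptive field on the input at this output position is [11 8 / 1 13]. Elementwise product with the kernel and sum: 8·1 + 1·1.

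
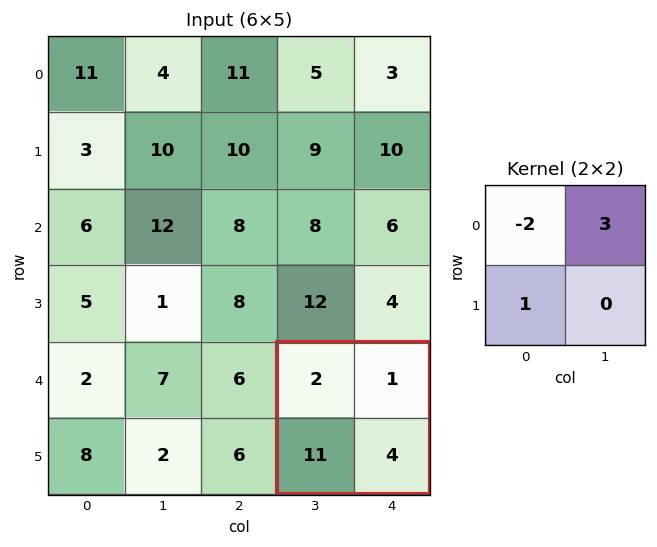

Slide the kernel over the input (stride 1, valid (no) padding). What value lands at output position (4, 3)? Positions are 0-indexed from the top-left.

10

The receptive field on the input at this output position is [2 1 / 11 4]. Elementwise product with the kernel and sum: 2·-2 + 1·3 + 11·1.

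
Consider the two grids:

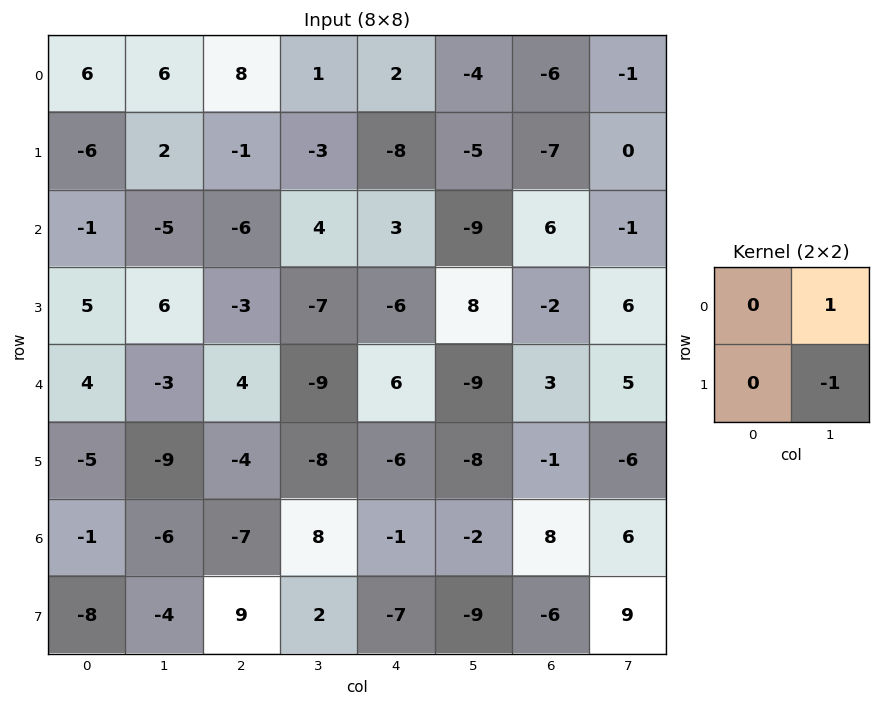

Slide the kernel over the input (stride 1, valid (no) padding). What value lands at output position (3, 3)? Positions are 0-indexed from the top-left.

-12

The receptive field on the input at this output position is [-7 -6 / -9 6]. Elementwise product with the kernel and sum: -6·1 + 6·-1.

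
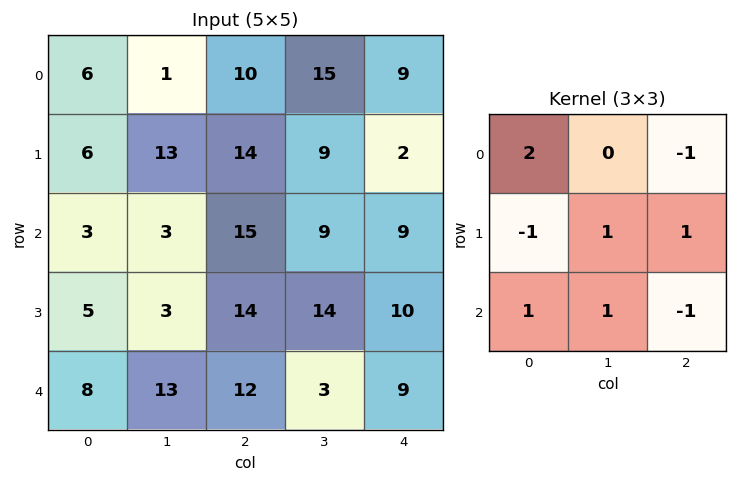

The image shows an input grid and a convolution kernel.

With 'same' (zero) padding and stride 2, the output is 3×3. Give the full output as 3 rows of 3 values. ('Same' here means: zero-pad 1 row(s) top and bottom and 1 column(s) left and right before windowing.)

0 42 5
-5 41 42
18 -6 34

Output[0,0]: The receptive field on the zero-padded input at this output position is [0 0 0 / 0 6 1 / 0 6 13]. Elementwise product with the kernel and sum: 0·2 + 0·-1 + 0·-1 + 6·1 + 1·1 + 0·1 + 6·1 + 13·-1.
Output[0,1]: The receptive field on the zero-padded input at this output position is [0 0 0 / 1 10 15 / 13 14 9]. Elementwise product with the kernel and sum: 0·2 + 0·-1 + 1·-1 + 10·1 + 15·1 + 13·1 + 14·1 + 9·-1.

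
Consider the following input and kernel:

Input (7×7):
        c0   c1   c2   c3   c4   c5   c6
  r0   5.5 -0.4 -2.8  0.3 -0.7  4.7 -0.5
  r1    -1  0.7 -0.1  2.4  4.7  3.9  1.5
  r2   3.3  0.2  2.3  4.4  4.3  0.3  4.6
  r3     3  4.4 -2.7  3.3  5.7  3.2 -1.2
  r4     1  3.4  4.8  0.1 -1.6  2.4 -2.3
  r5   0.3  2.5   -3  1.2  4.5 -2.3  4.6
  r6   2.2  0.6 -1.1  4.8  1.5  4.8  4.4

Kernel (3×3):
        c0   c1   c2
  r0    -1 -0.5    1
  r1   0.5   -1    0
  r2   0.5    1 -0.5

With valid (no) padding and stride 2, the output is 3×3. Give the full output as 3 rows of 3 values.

-8.6 2.9 -3.55
-2.5 -1.55 2.55
2 -5.65 6

Output[0,0]: The receptive field on the input at this output position is [5.5 -0.4 -2.8 / -1 0.7 -0.1 / 3.3 0.2 2.3]. Elementwise product with the kernel and sum: 5.5·-1 + -0.4·-0.5 + -2.8·1 + -1·0.5 + 0.7·-1 + 3.3·0.5 + 0.2·1 + 2.3·-0.5.
Output[0,1]: The receptive field on the input at this output position is [-2.8 0.3 -0.7 / -0.1 2.4 4.7 / 2.3 4.4 4.3]. Elementwise product with the kernel and sum: -2.8·-1 + 0.3·-0.5 + -0.7·1 + -0.1·0.5 + 2.4·-1 + 2.3·0.5 + 4.4·1 + 4.3·-0.5.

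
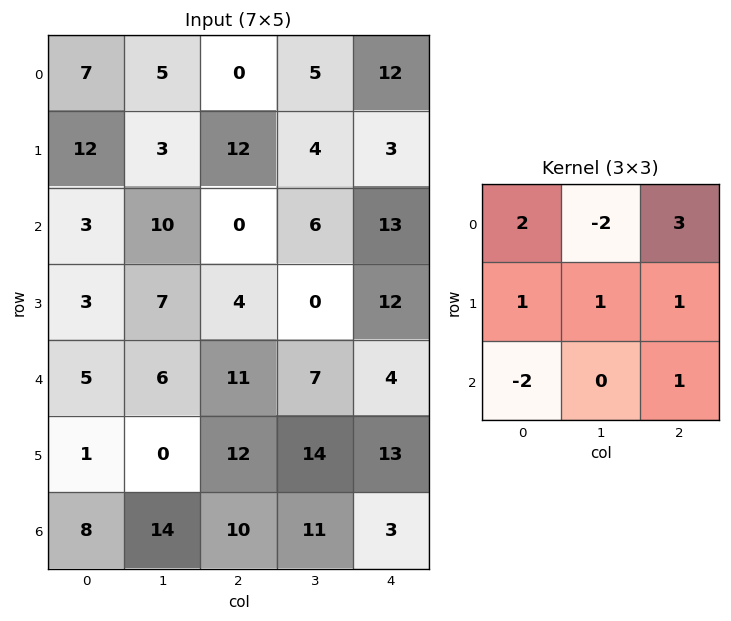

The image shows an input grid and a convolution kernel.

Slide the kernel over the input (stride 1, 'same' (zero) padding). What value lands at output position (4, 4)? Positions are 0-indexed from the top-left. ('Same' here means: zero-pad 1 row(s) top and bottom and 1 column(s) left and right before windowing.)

-41

The receptive field on the zero-padded input at this output position is [0 12 0 / 7 4 0 / 14 13 0]. Elementwise product with the kernel and sum: 0·2 + 12·-2 + 0·3 + 7·1 + 4·1 + 0·1 + 14·-2 + 0·1.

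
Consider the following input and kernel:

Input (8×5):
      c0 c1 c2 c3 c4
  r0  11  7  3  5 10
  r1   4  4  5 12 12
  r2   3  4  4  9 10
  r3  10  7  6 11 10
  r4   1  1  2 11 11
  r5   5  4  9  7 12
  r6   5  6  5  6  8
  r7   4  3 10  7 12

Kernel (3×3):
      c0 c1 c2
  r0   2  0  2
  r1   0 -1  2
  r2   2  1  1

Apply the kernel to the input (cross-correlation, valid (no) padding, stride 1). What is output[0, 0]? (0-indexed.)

The receptive field on the input at this output position is [11 7 3 / 4 4 5 / 3 4 4]. Elementwise product with the kernel and sum: 11·2 + 3·2 + 4·-1 + 5·2 + 3·2 + 4·1 + 4·1.

48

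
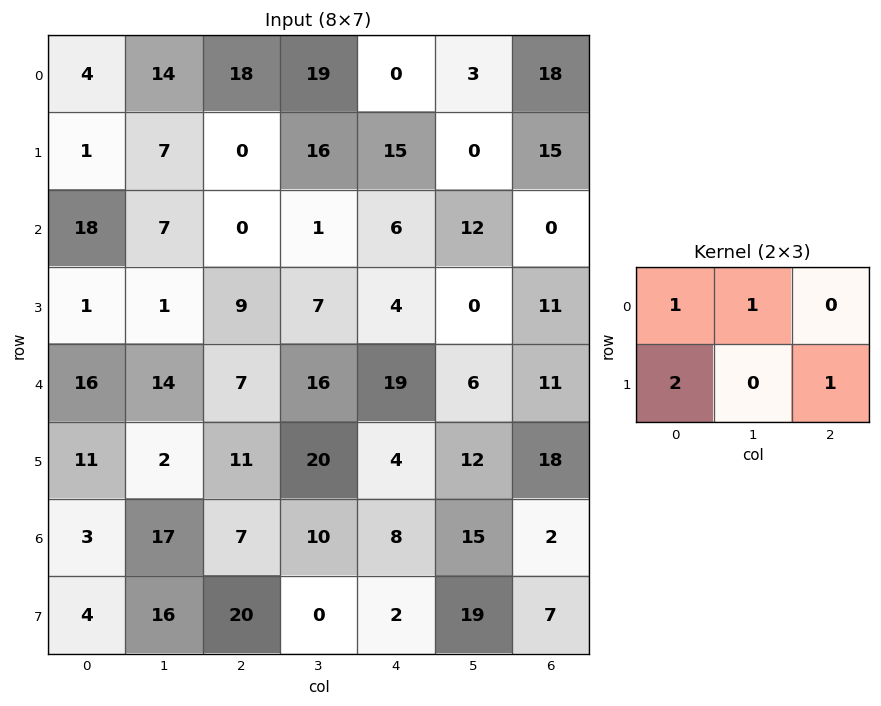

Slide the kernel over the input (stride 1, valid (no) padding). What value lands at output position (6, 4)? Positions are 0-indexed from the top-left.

34

The receptive field on the input at this output position is [8 15 2 / 2 19 7]. Elementwise product with the kernel and sum: 8·1 + 15·1 + 2·2 + 7·1.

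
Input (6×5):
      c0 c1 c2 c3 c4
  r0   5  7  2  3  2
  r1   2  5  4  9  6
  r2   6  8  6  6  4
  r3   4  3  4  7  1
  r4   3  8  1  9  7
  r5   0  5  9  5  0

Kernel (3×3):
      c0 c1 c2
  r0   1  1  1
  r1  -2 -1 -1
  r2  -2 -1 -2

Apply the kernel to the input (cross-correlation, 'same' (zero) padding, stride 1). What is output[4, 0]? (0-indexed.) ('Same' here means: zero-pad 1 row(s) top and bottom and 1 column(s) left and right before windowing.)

-14

The receptive field on the zero-padded input at this output position is [0 4 3 / 0 3 8 / 0 0 5]. Elementwise product with the kernel and sum: 0·1 + 4·1 + 3·1 + 0·-2 + 3·-1 + 8·-1 + 0·-2 + 0·-1 + 5·-2.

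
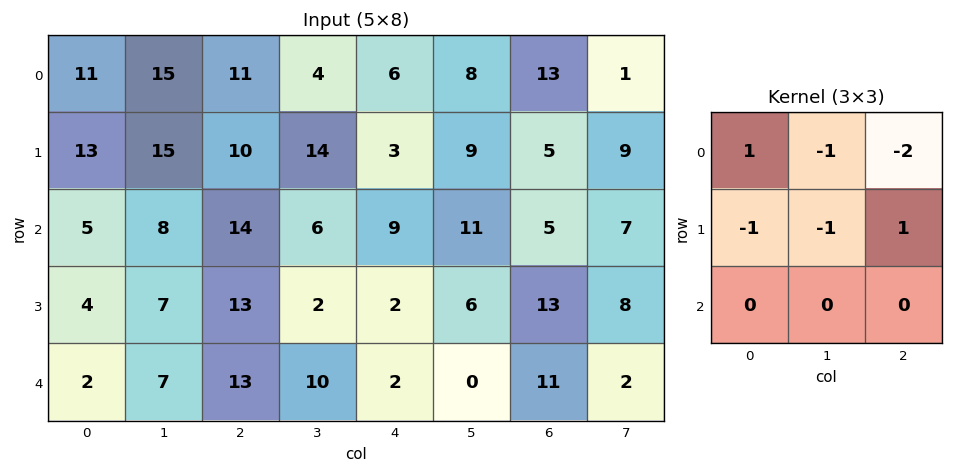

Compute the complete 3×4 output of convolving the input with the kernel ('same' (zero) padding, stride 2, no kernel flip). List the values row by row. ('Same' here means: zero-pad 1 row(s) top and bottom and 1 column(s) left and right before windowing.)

Output[0,0]: The receptive field on the zero-padded input at this output position is [0 0 0 / 0 11 15 / 0 13 15]. Elementwise product with the kernel and sum: 0·1 + 0·-1 + 0·-2 + 0·-1 + 11·-1 + 15·1.
Output[0,1]: The receptive field on the zero-padded input at this output position is [0 0 0 / 15 11 4 / 15 10 14]. Elementwise product with the kernel and sum: 0·1 + 0·-1 + 0·-2 + 15·-1 + 11·-1 + 4·1.

4 -22 -2 -20
-40 -39 -11 -23
-13 -20 -24 -32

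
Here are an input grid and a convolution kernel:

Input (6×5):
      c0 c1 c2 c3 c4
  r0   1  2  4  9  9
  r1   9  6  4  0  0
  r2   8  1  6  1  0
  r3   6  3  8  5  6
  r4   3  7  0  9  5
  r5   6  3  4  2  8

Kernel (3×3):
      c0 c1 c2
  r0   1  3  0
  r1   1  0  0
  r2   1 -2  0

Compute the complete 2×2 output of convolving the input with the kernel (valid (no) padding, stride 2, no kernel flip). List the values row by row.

Output[0,0]: The receptive field on the input at this output position is [1 2 4 / 9 6 4 / 8 1 6]. Elementwise product with the kernel and sum: 1·1 + 2·3 + 9·1 + 8·1 + 1·-2.
Output[0,1]: The receptive field on the input at this output position is [4 9 9 / 4 0 0 / 6 1 0]. Elementwise product with the kernel and sum: 4·1 + 9·3 + 4·1 + 6·1 + 1·-2.

22 39
6 -1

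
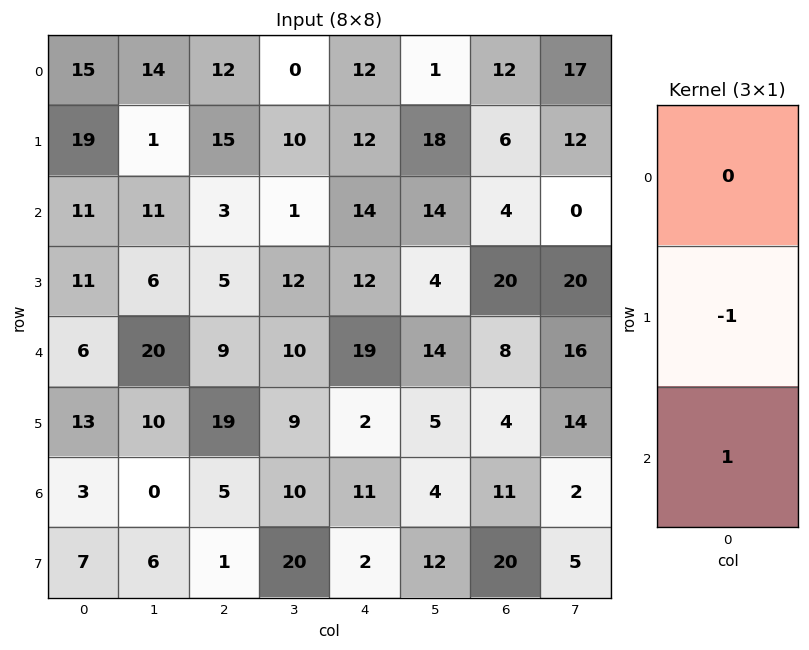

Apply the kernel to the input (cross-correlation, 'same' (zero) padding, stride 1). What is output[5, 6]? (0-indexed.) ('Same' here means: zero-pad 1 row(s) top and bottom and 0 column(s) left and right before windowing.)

7

The receptive field on the zero-padded input at this output position is [8 / 4 / 11]. Elementwise product with the kernel and sum: 4·-1 + 11·1.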